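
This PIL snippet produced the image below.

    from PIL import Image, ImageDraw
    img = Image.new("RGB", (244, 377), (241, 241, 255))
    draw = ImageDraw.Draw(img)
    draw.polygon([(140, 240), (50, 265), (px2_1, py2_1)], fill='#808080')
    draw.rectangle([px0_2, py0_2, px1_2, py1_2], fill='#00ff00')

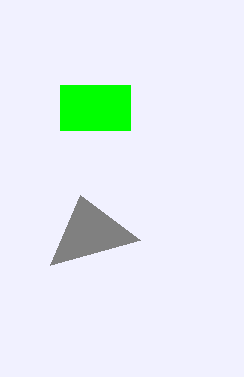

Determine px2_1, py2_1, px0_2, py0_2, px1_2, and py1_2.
px2_1 = 80
py2_1 = 195
px0_2 = 60
py0_2 = 85
px1_2 = 130
py1_2 = 130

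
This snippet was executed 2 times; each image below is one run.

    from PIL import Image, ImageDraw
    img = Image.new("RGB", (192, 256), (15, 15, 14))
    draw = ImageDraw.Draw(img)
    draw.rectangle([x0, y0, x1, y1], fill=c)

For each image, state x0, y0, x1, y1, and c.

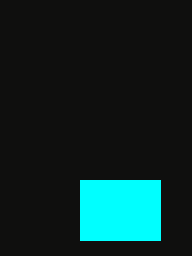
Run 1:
x0 = 80, y0 = 180, x1 = 160, y1 = 240, c = 'cyan'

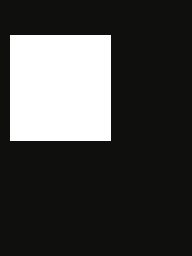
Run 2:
x0 = 10
y0 = 35
x1 = 110
y1 = 140
c = 'white'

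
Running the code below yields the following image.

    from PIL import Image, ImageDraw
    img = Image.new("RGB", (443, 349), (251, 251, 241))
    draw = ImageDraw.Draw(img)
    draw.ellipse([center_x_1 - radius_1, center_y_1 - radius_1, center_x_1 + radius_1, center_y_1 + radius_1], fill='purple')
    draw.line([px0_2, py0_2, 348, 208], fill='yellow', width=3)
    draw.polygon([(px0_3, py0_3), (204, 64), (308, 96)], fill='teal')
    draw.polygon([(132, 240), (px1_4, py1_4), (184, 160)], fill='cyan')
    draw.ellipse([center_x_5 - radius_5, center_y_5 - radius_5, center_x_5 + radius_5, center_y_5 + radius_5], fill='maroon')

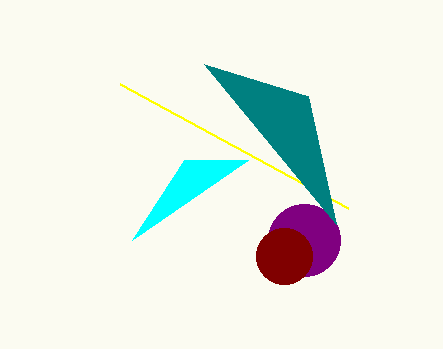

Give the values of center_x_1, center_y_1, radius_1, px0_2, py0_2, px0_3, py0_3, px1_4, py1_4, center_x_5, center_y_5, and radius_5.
center_x_1 = 304; center_y_1 = 240; radius_1 = 36; px0_2 = 120; py0_2 = 84; px0_3 = 336; py0_3 = 224; px1_4 = 248; py1_4 = 160; center_x_5 = 284; center_y_5 = 256; radius_5 = 28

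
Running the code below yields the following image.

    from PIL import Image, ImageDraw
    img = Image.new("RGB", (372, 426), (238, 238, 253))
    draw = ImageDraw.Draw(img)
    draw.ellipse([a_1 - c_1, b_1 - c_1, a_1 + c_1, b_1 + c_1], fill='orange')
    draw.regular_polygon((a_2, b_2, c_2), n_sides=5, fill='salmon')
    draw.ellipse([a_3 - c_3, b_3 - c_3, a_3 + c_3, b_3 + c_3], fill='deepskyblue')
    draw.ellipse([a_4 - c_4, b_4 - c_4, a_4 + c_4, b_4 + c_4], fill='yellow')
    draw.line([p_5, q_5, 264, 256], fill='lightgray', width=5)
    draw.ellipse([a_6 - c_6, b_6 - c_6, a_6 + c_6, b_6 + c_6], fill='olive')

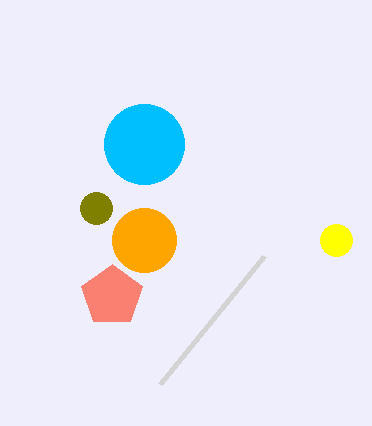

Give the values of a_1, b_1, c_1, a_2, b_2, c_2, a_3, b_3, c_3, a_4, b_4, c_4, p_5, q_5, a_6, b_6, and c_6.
a_1 = 144, b_1 = 240, c_1 = 32, a_2 = 112, b_2 = 296, c_2 = 32, a_3 = 144, b_3 = 144, c_3 = 40, a_4 = 336, b_4 = 240, c_4 = 16, p_5 = 160, q_5 = 384, a_6 = 96, b_6 = 208, c_6 = 16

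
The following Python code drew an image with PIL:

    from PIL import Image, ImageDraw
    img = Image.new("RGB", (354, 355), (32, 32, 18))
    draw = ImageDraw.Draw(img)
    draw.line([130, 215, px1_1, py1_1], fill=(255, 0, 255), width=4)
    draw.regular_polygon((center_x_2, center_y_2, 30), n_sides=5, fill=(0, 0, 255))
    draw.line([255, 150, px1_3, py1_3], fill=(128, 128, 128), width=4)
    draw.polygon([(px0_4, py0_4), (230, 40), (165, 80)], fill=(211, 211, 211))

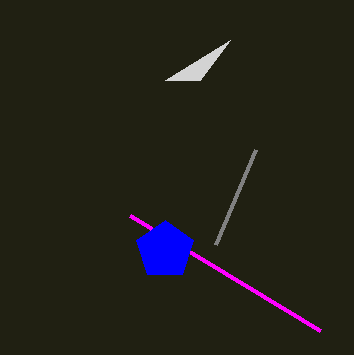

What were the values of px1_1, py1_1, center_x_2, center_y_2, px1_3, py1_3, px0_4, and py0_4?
px1_1 = 320, py1_1 = 330, center_x_2 = 165, center_y_2 = 250, px1_3 = 215, py1_3 = 245, px0_4 = 200, py0_4 = 80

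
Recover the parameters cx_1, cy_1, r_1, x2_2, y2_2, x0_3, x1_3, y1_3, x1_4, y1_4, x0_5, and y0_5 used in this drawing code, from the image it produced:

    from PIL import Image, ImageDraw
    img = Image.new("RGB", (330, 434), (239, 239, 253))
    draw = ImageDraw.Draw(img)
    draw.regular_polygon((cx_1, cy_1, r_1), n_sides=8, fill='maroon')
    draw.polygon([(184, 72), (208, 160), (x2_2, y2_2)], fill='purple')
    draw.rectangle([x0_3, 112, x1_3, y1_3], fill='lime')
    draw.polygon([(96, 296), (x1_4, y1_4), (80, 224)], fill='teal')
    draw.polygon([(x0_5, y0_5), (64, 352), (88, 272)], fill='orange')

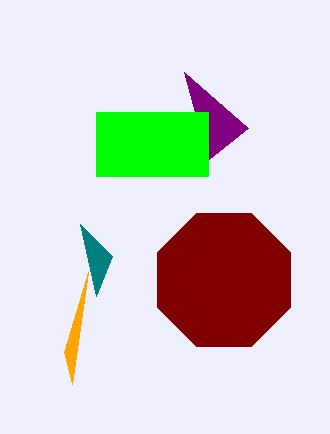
cx_1 = 224, cy_1 = 280, r_1 = 72, x2_2 = 248, y2_2 = 128, x0_3 = 96, x1_3 = 208, y1_3 = 176, x1_4 = 112, y1_4 = 256, x0_5 = 72, y0_5 = 384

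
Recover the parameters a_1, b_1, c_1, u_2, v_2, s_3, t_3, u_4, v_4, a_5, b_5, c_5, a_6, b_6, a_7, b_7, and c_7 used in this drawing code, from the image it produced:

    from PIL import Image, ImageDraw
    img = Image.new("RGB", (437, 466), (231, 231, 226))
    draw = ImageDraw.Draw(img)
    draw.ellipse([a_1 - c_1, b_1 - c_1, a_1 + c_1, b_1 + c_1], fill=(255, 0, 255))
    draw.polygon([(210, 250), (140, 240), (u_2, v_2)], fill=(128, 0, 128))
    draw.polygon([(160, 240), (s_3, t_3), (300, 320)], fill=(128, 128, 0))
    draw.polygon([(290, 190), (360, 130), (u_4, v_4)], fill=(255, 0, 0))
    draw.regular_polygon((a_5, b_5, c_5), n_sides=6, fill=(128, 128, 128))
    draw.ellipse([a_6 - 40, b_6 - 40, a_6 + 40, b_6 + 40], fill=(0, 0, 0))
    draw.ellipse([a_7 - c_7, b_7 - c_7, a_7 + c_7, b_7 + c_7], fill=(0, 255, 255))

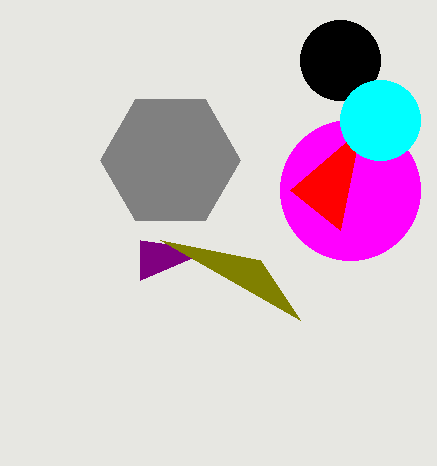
a_1 = 350
b_1 = 190
c_1 = 70
u_2 = 140
v_2 = 280
s_3 = 260
t_3 = 260
u_4 = 340
v_4 = 230
a_5 = 170
b_5 = 160
c_5 = 70
a_6 = 340
b_6 = 60
a_7 = 380
b_7 = 120
c_7 = 40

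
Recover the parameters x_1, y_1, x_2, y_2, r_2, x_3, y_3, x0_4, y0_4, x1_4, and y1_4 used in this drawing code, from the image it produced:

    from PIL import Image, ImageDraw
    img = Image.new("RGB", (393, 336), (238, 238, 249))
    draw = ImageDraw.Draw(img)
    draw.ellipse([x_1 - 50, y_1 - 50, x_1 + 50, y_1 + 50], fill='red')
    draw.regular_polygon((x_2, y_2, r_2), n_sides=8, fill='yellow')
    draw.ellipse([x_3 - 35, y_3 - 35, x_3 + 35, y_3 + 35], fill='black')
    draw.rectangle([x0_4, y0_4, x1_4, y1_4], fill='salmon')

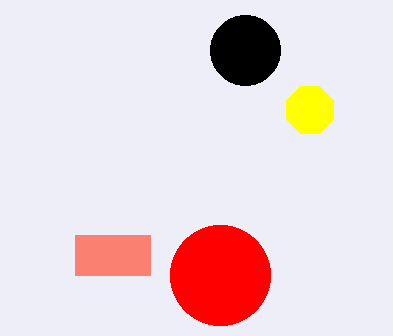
x_1 = 220, y_1 = 275, x_2 = 310, y_2 = 110, r_2 = 25, x_3 = 245, y_3 = 50, x0_4 = 75, y0_4 = 235, x1_4 = 150, y1_4 = 275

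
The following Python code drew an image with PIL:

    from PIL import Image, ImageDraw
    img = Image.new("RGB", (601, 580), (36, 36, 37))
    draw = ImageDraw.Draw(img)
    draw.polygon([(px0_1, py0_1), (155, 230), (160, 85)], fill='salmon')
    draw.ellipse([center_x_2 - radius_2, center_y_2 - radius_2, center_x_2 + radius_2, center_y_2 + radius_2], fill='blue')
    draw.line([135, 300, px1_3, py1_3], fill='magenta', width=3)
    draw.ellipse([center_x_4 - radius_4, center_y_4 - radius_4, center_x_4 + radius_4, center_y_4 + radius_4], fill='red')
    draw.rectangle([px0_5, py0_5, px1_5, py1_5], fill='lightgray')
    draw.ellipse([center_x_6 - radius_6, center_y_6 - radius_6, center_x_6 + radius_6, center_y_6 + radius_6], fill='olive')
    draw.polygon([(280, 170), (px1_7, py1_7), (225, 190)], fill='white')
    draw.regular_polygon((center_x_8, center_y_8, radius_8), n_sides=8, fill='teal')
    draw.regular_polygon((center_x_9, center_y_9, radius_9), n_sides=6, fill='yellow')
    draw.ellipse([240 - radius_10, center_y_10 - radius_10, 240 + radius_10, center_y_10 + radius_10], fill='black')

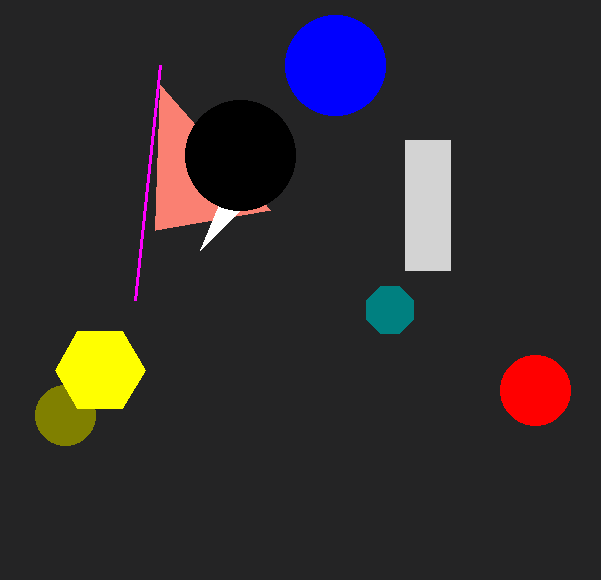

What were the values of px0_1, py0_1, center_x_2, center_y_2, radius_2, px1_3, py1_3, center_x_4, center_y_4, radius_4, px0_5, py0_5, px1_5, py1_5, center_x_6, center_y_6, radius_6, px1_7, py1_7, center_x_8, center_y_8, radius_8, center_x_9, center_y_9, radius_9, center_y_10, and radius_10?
px0_1 = 270
py0_1 = 210
center_x_2 = 335
center_y_2 = 65
radius_2 = 50
px1_3 = 160
py1_3 = 65
center_x_4 = 535
center_y_4 = 390
radius_4 = 35
px0_5 = 405
py0_5 = 140
px1_5 = 450
py1_5 = 270
center_x_6 = 65
center_y_6 = 415
radius_6 = 30
px1_7 = 200
py1_7 = 250
center_x_8 = 390
center_y_8 = 310
radius_8 = 25
center_x_9 = 100
center_y_9 = 370
radius_9 = 45
center_y_10 = 155
radius_10 = 55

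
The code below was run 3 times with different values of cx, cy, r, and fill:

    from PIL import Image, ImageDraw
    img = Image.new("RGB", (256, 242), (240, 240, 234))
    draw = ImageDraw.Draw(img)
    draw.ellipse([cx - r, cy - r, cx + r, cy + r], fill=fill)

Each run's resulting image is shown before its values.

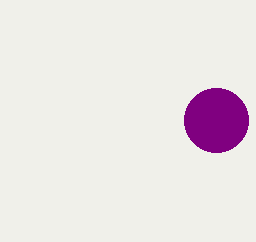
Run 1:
cx = 216; cy = 120; r = 32; fill = 'purple'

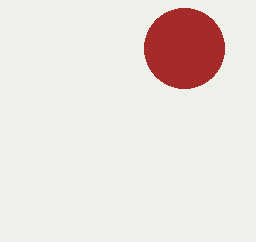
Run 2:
cx = 184, cy = 48, r = 40, fill = 'brown'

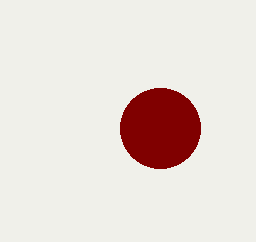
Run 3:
cx = 160
cy = 128
r = 40
fill = 'maroon'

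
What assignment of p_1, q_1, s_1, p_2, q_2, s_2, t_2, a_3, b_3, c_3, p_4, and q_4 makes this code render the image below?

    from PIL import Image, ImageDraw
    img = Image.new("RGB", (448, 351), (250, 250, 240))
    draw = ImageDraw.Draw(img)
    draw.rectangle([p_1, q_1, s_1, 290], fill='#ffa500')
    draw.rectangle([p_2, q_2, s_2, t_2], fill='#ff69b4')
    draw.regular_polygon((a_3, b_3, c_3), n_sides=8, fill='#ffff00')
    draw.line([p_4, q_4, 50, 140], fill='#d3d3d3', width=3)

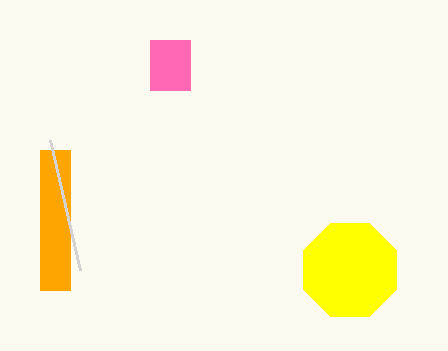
p_1 = 40, q_1 = 150, s_1 = 70, p_2 = 150, q_2 = 40, s_2 = 190, t_2 = 90, a_3 = 350, b_3 = 270, c_3 = 50, p_4 = 80, q_4 = 270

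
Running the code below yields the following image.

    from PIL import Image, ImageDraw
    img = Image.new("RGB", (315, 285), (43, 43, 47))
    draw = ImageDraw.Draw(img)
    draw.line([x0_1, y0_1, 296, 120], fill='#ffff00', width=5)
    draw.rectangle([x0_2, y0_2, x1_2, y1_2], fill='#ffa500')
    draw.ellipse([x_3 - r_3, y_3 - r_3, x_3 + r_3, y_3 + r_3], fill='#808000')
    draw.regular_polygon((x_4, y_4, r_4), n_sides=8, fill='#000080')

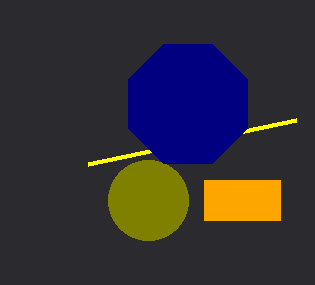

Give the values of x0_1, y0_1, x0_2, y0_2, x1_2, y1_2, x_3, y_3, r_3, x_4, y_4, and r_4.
x0_1 = 88
y0_1 = 164
x0_2 = 204
y0_2 = 180
x1_2 = 280
y1_2 = 220
x_3 = 148
y_3 = 200
r_3 = 40
x_4 = 188
y_4 = 104
r_4 = 64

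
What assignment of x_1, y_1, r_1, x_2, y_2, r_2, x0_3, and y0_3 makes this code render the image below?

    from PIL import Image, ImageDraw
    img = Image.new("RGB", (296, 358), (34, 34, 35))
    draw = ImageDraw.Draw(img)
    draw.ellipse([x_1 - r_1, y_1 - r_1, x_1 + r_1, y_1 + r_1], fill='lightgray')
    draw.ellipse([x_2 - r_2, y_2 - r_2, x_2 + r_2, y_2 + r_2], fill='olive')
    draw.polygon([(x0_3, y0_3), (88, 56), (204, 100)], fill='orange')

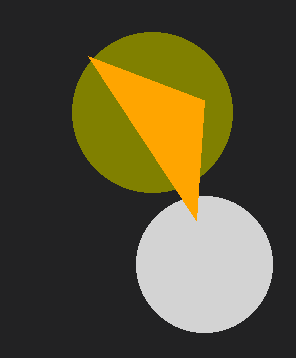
x_1 = 204
y_1 = 264
r_1 = 68
x_2 = 152
y_2 = 112
r_2 = 80
x0_3 = 196
y0_3 = 220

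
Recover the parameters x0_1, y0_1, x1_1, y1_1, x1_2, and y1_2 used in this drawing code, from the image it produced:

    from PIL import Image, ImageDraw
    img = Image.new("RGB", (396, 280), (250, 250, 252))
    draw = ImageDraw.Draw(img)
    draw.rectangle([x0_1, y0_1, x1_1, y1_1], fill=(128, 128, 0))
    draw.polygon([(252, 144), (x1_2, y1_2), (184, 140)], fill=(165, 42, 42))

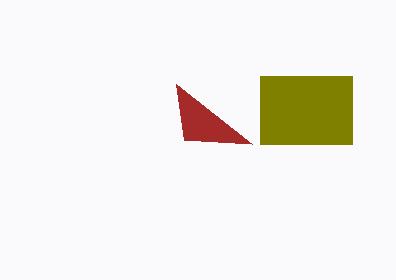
x0_1 = 260
y0_1 = 76
x1_1 = 352
y1_1 = 144
x1_2 = 176
y1_2 = 84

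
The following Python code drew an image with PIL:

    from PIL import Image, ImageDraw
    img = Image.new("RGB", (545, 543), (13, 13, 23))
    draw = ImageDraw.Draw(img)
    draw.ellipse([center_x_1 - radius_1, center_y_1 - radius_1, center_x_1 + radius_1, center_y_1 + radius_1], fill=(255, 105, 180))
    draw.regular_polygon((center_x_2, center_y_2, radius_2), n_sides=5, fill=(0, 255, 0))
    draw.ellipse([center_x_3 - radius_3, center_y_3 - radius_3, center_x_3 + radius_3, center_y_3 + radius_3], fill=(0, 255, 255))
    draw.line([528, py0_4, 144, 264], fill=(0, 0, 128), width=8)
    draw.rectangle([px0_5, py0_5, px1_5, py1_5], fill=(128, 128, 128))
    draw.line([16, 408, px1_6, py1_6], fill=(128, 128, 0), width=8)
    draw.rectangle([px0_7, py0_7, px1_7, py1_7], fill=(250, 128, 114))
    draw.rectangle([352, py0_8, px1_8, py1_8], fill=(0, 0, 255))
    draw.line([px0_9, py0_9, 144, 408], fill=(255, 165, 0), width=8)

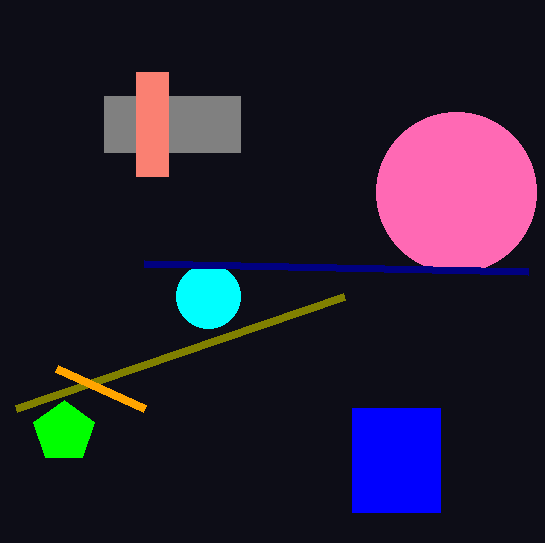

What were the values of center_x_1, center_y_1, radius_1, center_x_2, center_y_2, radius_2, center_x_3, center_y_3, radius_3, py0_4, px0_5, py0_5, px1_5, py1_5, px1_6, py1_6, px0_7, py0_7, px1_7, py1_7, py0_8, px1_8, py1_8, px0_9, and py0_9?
center_x_1 = 456, center_y_1 = 192, radius_1 = 80, center_x_2 = 64, center_y_2 = 432, radius_2 = 32, center_x_3 = 208, center_y_3 = 296, radius_3 = 32, py0_4 = 272, px0_5 = 104, py0_5 = 96, px1_5 = 240, py1_5 = 152, px1_6 = 344, py1_6 = 296, px0_7 = 136, py0_7 = 72, px1_7 = 168, py1_7 = 176, py0_8 = 408, px1_8 = 440, py1_8 = 512, px0_9 = 56, py0_9 = 368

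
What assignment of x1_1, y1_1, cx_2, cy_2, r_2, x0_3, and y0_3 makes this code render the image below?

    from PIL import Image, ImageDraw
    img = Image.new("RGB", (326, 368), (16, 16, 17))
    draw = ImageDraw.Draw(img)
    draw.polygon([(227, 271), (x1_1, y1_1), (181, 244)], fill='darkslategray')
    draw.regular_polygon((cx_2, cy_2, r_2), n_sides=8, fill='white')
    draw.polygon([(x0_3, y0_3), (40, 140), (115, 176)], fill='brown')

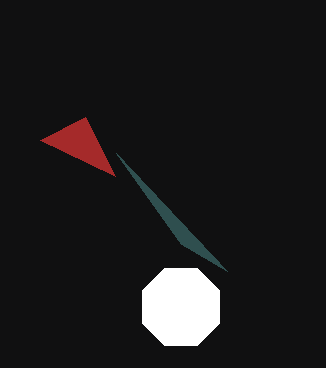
x1_1 = 116; y1_1 = 153; cx_2 = 181; cy_2 = 307; r_2 = 42; x0_3 = 85; y0_3 = 117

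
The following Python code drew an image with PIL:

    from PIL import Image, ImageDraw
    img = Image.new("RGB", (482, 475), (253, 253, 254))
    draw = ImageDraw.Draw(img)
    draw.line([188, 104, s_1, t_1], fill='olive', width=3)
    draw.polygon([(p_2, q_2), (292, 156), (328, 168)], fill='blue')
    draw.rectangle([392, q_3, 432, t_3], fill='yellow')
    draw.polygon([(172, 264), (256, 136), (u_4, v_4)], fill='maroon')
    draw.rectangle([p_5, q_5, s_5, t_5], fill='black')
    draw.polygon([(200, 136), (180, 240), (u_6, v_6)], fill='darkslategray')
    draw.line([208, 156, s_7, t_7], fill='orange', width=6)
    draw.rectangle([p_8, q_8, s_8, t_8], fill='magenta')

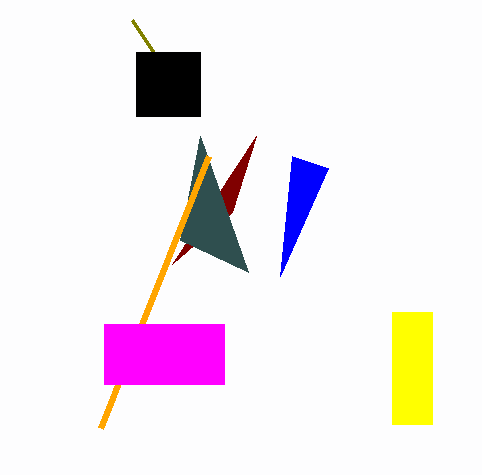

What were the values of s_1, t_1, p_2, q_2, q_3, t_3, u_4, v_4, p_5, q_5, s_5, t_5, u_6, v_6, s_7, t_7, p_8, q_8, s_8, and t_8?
s_1 = 132; t_1 = 20; p_2 = 280; q_2 = 276; q_3 = 312; t_3 = 424; u_4 = 232; v_4 = 212; p_5 = 136; q_5 = 52; s_5 = 200; t_5 = 116; u_6 = 248; v_6 = 272; s_7 = 100; t_7 = 428; p_8 = 104; q_8 = 324; s_8 = 224; t_8 = 384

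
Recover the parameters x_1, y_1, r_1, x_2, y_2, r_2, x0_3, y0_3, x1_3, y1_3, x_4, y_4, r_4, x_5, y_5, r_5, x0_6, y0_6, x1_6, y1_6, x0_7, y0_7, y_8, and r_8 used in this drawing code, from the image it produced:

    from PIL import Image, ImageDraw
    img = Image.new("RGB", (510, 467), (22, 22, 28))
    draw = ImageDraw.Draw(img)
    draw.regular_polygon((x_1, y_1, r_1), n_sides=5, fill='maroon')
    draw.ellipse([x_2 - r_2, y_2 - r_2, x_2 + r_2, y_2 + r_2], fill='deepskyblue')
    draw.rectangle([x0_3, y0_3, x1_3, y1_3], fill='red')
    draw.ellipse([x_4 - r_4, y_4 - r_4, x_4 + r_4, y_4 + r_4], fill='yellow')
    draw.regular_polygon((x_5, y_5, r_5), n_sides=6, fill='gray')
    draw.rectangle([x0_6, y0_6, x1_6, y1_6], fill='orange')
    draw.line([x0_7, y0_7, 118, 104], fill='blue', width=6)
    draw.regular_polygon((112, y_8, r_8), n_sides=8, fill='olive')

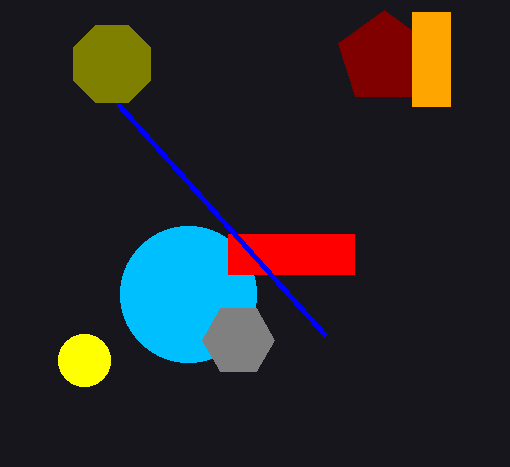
x_1 = 384
y_1 = 58
r_1 = 48
x_2 = 188
y_2 = 294
r_2 = 68
x0_3 = 228
y0_3 = 234
x1_3 = 354
y1_3 = 274
x_4 = 84
y_4 = 360
r_4 = 26
x_5 = 238
y_5 = 340
r_5 = 36
x0_6 = 412
y0_6 = 12
x1_6 = 450
y1_6 = 106
x0_7 = 326
y0_7 = 336
y_8 = 64
r_8 = 42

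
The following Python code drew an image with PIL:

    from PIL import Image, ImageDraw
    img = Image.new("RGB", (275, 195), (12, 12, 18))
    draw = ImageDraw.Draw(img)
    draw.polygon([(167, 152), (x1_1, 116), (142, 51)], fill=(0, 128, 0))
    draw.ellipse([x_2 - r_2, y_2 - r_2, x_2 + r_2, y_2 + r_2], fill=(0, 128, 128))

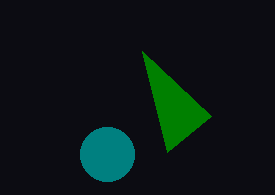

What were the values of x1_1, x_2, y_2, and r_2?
x1_1 = 211, x_2 = 107, y_2 = 154, r_2 = 27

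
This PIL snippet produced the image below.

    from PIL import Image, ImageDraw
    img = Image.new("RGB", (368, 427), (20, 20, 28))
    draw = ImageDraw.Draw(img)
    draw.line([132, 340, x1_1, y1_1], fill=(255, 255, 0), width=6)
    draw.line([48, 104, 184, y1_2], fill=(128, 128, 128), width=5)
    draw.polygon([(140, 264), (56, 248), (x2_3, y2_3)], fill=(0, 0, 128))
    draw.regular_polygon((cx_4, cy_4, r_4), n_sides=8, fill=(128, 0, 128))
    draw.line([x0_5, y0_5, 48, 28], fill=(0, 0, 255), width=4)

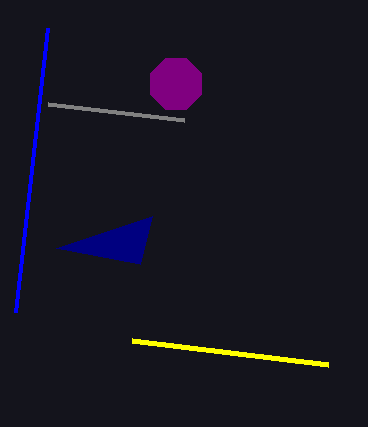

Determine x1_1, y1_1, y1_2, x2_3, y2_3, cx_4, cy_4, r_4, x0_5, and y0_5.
x1_1 = 328; y1_1 = 364; y1_2 = 120; x2_3 = 152; y2_3 = 216; cx_4 = 176; cy_4 = 84; r_4 = 28; x0_5 = 16; y0_5 = 312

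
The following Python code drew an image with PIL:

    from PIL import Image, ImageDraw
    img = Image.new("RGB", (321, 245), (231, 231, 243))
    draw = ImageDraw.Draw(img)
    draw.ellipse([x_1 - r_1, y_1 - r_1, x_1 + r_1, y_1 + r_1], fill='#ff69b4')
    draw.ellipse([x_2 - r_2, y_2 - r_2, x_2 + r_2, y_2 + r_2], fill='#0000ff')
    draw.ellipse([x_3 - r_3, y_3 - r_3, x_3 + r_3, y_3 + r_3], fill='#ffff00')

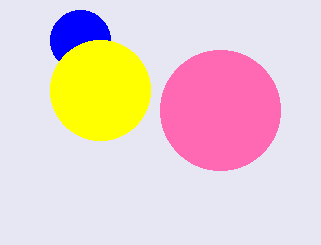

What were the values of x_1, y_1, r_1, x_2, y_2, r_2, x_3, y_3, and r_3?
x_1 = 220; y_1 = 110; r_1 = 60; x_2 = 80; y_2 = 40; r_2 = 30; x_3 = 100; y_3 = 90; r_3 = 50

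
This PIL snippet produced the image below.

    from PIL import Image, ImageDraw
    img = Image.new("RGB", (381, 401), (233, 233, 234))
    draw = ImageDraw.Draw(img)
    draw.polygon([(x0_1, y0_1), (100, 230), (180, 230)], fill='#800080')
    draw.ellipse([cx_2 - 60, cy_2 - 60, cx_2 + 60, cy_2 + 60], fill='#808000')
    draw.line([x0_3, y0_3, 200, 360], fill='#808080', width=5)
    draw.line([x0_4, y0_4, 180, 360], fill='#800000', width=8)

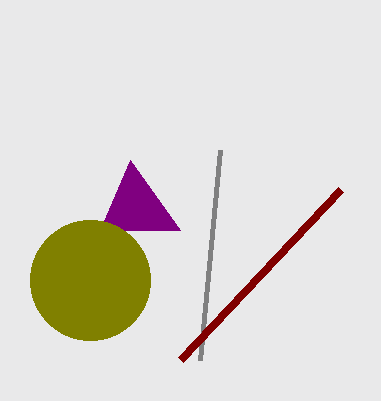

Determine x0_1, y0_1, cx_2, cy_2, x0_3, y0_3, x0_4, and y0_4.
x0_1 = 130
y0_1 = 160
cx_2 = 90
cy_2 = 280
x0_3 = 220
y0_3 = 150
x0_4 = 340
y0_4 = 190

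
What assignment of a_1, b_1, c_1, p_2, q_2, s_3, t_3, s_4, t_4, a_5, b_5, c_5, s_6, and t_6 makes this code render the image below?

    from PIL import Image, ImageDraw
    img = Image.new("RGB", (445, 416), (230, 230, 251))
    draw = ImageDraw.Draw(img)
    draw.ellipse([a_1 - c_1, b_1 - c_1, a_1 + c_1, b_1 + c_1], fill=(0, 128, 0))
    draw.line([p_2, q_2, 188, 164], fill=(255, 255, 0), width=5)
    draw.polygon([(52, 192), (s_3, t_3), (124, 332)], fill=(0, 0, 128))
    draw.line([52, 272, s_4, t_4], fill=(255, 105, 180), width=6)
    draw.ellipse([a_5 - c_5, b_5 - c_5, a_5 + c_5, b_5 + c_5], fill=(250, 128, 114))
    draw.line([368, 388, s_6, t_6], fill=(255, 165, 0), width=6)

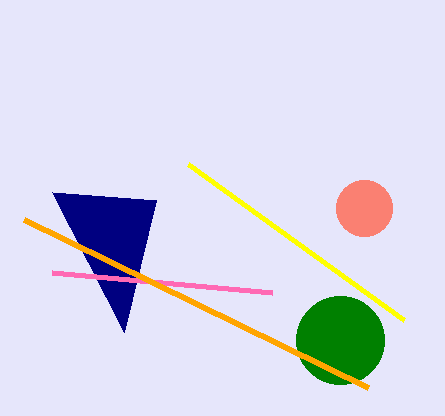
a_1 = 340
b_1 = 340
c_1 = 44
p_2 = 404
q_2 = 320
s_3 = 156
t_3 = 200
s_4 = 272
t_4 = 292
a_5 = 364
b_5 = 208
c_5 = 28
s_6 = 24
t_6 = 220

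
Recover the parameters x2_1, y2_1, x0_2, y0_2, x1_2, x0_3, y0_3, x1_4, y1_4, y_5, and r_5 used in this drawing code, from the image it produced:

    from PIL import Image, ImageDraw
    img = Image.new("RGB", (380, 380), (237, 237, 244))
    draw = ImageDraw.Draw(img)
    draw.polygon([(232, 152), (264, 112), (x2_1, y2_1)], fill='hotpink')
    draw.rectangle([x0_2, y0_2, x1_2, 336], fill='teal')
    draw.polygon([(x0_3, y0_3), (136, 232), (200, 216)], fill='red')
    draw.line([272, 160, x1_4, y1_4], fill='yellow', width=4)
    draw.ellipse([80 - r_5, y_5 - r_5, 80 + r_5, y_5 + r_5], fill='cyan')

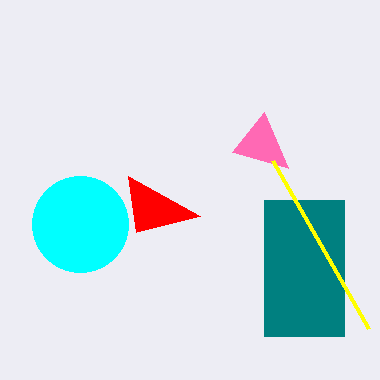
x2_1 = 288, y2_1 = 168, x0_2 = 264, y0_2 = 200, x1_2 = 344, x0_3 = 128, y0_3 = 176, x1_4 = 368, y1_4 = 328, y_5 = 224, r_5 = 48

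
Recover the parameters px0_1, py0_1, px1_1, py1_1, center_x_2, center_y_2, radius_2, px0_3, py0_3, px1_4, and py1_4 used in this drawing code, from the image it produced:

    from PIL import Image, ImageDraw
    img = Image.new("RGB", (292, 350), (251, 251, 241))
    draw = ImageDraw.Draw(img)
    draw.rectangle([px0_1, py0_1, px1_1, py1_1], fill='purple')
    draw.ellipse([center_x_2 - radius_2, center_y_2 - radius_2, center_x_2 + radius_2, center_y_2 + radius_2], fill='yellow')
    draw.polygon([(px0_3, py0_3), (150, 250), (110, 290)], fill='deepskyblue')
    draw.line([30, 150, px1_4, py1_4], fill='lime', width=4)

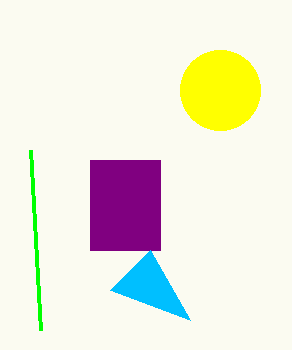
px0_1 = 90, py0_1 = 160, px1_1 = 160, py1_1 = 250, center_x_2 = 220, center_y_2 = 90, radius_2 = 40, px0_3 = 190, py0_3 = 320, px1_4 = 40, py1_4 = 330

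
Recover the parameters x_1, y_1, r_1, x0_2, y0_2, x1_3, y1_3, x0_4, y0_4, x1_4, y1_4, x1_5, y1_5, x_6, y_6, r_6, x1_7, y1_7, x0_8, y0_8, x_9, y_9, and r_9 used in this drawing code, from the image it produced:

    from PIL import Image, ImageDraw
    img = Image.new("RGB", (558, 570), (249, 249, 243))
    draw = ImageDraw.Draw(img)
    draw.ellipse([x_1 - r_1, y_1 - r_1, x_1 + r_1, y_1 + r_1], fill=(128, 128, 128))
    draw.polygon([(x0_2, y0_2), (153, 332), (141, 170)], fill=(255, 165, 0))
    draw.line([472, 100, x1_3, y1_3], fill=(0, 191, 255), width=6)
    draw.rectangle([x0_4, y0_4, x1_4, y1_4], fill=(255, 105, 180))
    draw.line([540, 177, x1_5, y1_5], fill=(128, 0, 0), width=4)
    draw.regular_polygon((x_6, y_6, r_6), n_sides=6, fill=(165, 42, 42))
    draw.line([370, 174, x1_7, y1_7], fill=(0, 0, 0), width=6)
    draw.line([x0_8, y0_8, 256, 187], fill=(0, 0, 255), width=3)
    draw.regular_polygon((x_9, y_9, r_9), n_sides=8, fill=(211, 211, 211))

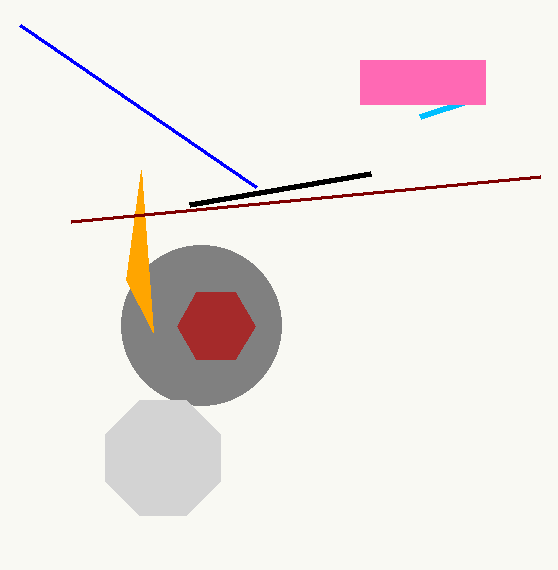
x_1 = 201
y_1 = 325
r_1 = 80
x0_2 = 126
y0_2 = 280
x1_3 = 420
y1_3 = 117
x0_4 = 360
y0_4 = 60
x1_4 = 485
y1_4 = 104
x1_5 = 71
y1_5 = 222
x_6 = 216
y_6 = 326
r_6 = 39
x1_7 = 189
y1_7 = 205
x0_8 = 20
y0_8 = 25
x_9 = 163
y_9 = 458
r_9 = 62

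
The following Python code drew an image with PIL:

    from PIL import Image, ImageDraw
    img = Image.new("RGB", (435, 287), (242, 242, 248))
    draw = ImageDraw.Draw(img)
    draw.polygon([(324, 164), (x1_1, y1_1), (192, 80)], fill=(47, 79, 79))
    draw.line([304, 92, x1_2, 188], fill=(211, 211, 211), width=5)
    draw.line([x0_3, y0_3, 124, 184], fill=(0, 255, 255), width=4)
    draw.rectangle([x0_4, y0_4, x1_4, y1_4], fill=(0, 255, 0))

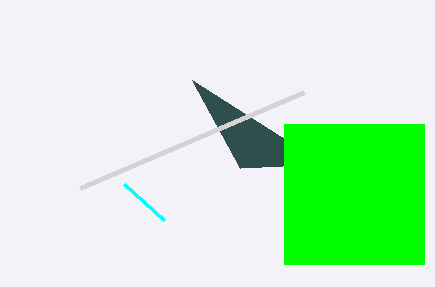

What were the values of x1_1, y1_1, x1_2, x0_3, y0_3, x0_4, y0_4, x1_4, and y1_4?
x1_1 = 240
y1_1 = 168
x1_2 = 80
x0_3 = 164
y0_3 = 220
x0_4 = 284
y0_4 = 124
x1_4 = 424
y1_4 = 264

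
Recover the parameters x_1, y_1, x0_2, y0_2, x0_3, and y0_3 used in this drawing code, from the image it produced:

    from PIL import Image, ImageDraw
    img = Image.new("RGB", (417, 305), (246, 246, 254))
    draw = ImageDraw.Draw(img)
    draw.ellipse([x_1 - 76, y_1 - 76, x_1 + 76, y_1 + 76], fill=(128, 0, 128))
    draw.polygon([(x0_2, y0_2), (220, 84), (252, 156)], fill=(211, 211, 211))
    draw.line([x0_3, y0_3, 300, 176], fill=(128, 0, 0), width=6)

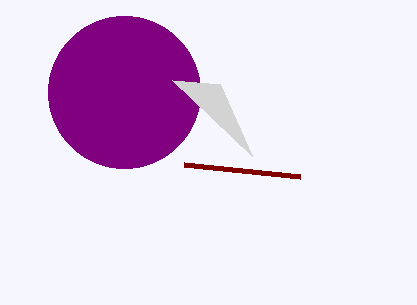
x_1 = 124; y_1 = 92; x0_2 = 172; y0_2 = 80; x0_3 = 184; y0_3 = 164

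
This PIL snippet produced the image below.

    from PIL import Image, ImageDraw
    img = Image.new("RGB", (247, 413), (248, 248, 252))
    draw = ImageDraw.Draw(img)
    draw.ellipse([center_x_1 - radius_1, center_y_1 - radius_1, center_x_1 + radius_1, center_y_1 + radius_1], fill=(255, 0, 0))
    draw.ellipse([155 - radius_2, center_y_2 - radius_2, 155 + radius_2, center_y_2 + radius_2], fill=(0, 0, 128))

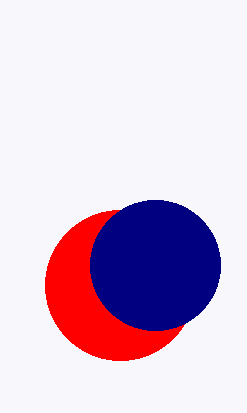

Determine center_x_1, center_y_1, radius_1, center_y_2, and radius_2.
center_x_1 = 120; center_y_1 = 285; radius_1 = 75; center_y_2 = 265; radius_2 = 65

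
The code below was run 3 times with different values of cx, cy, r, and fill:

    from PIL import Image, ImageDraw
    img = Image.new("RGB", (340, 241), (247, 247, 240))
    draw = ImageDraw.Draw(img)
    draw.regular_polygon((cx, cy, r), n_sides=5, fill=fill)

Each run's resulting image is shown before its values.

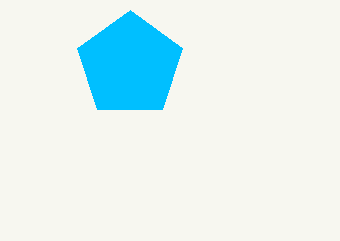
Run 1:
cx = 130, cy = 65, r = 55, fill = 'deepskyblue'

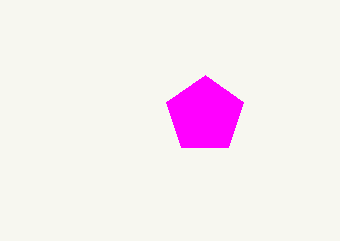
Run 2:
cx = 205; cy = 115; r = 40; fill = 'magenta'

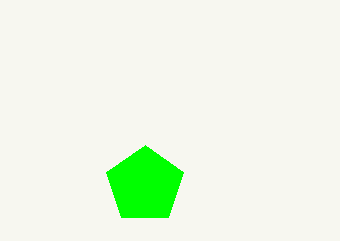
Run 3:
cx = 145
cy = 185
r = 40
fill = 'lime'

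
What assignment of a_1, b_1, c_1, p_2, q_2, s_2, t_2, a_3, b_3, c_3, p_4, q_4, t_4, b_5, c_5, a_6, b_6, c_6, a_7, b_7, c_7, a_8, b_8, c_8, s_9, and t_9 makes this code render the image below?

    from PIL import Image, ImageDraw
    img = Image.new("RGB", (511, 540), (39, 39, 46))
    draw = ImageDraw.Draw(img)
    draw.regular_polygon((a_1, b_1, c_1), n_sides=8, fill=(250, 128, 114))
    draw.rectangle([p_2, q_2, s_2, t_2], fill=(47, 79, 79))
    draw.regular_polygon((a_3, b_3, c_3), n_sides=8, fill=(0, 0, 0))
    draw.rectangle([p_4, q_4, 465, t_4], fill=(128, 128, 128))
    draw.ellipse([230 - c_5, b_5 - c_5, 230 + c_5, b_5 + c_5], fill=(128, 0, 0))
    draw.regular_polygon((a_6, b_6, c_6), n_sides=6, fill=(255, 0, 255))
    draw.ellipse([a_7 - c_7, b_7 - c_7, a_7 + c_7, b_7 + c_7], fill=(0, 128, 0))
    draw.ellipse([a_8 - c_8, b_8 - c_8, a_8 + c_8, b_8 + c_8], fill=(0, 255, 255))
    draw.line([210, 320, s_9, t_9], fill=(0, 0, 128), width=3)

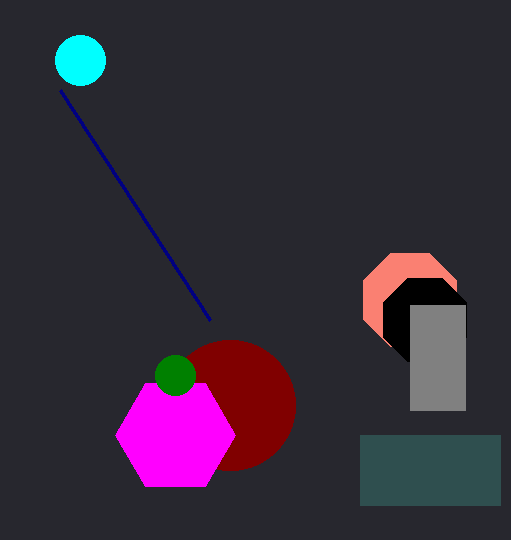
a_1 = 410
b_1 = 300
c_1 = 50
p_2 = 360
q_2 = 435
s_2 = 500
t_2 = 505
a_3 = 425
b_3 = 320
c_3 = 45
p_4 = 410
q_4 = 305
t_4 = 410
b_5 = 405
c_5 = 65
a_6 = 175
b_6 = 435
c_6 = 60
a_7 = 175
b_7 = 375
c_7 = 20
a_8 = 80
b_8 = 60
c_8 = 25
s_9 = 60
t_9 = 90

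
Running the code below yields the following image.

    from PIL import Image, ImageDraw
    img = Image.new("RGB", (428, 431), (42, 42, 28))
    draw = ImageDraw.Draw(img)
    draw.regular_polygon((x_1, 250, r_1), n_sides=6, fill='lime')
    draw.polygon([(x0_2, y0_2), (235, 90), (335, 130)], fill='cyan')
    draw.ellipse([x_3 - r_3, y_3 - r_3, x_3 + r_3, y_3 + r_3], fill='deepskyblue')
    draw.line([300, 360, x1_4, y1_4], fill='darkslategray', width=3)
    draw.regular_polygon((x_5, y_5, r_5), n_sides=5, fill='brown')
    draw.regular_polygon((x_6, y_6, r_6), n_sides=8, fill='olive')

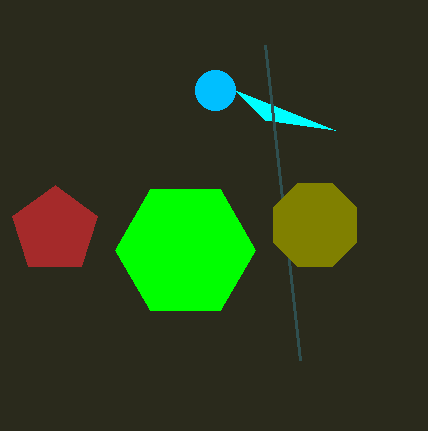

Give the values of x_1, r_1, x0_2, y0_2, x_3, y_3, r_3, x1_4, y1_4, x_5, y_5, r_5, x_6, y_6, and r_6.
x_1 = 185; r_1 = 70; x0_2 = 265; y0_2 = 120; x_3 = 215; y_3 = 90; r_3 = 20; x1_4 = 265; y1_4 = 45; x_5 = 55; y_5 = 230; r_5 = 45; x_6 = 315; y_6 = 225; r_6 = 45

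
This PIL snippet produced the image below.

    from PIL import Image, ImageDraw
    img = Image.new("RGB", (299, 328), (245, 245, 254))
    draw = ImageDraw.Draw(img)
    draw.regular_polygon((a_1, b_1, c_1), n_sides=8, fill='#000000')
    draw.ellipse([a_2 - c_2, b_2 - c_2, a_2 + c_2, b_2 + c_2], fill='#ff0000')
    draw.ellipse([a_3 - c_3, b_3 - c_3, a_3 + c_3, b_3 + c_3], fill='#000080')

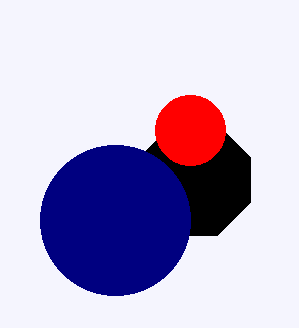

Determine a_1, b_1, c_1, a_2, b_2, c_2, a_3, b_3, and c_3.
a_1 = 195
b_1 = 180
c_1 = 60
a_2 = 190
b_2 = 130
c_2 = 35
a_3 = 115
b_3 = 220
c_3 = 75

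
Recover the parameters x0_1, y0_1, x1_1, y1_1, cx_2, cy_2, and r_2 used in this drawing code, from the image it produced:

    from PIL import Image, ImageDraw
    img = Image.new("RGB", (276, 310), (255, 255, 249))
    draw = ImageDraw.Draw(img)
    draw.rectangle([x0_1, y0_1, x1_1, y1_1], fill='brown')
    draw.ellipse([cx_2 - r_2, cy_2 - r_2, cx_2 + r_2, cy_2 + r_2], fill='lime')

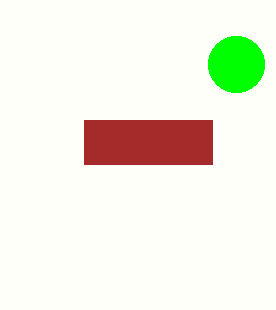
x0_1 = 84, y0_1 = 120, x1_1 = 212, y1_1 = 164, cx_2 = 236, cy_2 = 64, r_2 = 28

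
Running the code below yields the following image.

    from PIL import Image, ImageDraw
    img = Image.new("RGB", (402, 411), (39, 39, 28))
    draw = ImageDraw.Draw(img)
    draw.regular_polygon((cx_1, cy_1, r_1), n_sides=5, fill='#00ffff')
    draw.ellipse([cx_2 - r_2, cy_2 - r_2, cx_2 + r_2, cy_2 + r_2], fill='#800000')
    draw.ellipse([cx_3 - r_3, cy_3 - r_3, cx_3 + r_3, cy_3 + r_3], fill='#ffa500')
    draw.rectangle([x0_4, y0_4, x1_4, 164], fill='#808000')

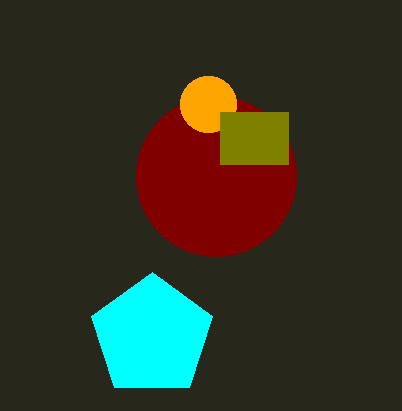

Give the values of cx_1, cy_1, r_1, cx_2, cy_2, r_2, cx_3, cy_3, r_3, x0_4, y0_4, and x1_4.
cx_1 = 152, cy_1 = 336, r_1 = 64, cx_2 = 216, cy_2 = 176, r_2 = 80, cx_3 = 208, cy_3 = 104, r_3 = 28, x0_4 = 220, y0_4 = 112, x1_4 = 288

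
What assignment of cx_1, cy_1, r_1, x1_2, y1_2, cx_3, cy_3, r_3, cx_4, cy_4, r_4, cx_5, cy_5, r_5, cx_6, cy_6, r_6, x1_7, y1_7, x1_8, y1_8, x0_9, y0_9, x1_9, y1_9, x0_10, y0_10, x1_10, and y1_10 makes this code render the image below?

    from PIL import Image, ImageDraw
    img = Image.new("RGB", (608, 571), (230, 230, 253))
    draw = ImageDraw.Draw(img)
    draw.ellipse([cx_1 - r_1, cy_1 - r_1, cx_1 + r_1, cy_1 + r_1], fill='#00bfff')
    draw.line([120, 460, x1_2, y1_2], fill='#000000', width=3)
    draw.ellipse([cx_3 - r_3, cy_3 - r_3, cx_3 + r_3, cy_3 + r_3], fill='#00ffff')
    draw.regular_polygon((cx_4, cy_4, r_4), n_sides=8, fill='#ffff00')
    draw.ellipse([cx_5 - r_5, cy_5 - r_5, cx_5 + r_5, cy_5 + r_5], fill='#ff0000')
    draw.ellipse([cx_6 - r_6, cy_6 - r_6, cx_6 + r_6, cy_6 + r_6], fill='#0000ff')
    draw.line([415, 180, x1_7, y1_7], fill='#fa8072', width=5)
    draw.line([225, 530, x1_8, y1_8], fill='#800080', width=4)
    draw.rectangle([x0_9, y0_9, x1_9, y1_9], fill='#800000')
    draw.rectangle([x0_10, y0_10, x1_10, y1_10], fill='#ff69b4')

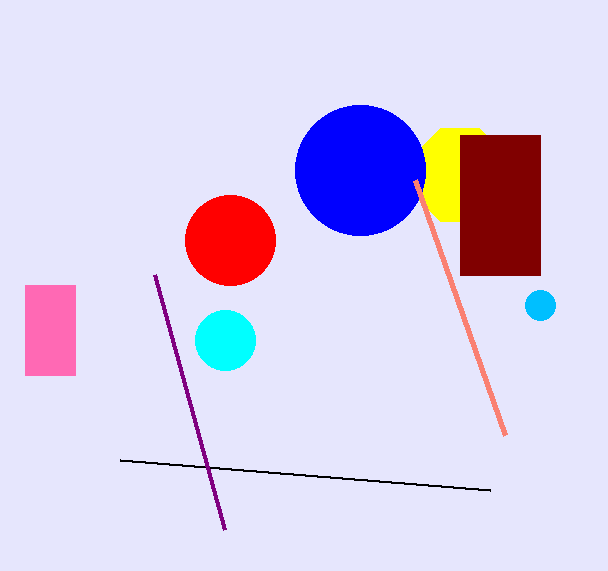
cx_1 = 540
cy_1 = 305
r_1 = 15
x1_2 = 490
y1_2 = 490
cx_3 = 225
cy_3 = 340
r_3 = 30
cx_4 = 460
cy_4 = 175
r_4 = 50
cx_5 = 230
cy_5 = 240
r_5 = 45
cx_6 = 360
cy_6 = 170
r_6 = 65
x1_7 = 505
y1_7 = 435
x1_8 = 155
y1_8 = 275
x0_9 = 460
y0_9 = 135
x1_9 = 540
y1_9 = 275
x0_10 = 25
y0_10 = 285
x1_10 = 75
y1_10 = 375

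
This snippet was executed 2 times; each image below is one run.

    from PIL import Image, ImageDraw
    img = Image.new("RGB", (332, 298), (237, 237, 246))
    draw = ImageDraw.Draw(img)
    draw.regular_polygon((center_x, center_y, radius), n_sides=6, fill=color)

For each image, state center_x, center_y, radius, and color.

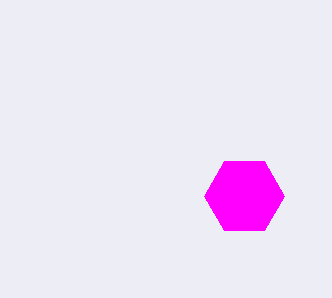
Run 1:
center_x = 244, center_y = 196, radius = 40, color = 'magenta'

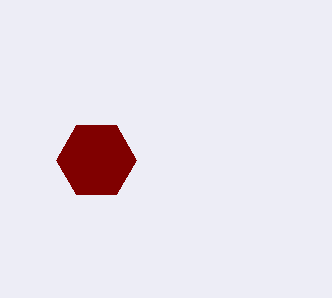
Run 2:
center_x = 96; center_y = 160; radius = 40; color = 'maroon'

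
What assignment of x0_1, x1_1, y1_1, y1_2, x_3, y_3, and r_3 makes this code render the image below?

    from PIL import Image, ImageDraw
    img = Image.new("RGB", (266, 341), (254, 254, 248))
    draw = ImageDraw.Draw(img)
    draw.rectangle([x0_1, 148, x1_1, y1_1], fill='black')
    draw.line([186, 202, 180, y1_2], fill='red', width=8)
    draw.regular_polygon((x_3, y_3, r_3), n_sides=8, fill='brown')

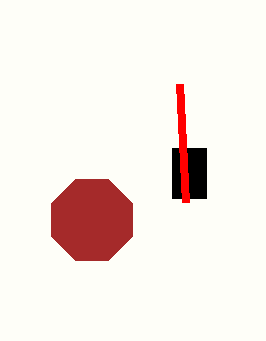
x0_1 = 172, x1_1 = 206, y1_1 = 198, y1_2 = 84, x_3 = 92, y_3 = 220, r_3 = 44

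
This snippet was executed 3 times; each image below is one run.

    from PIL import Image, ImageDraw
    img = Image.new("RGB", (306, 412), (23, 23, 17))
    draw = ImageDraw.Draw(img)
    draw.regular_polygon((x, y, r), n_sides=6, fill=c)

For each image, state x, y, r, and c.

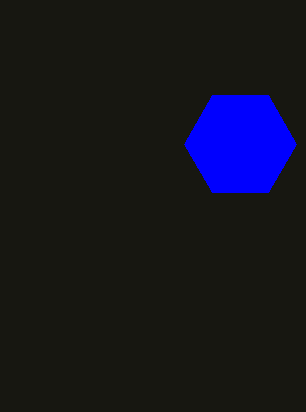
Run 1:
x = 240
y = 144
r = 56
c = 'blue'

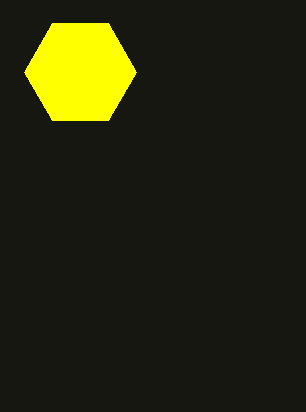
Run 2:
x = 80
y = 72
r = 56
c = 'yellow'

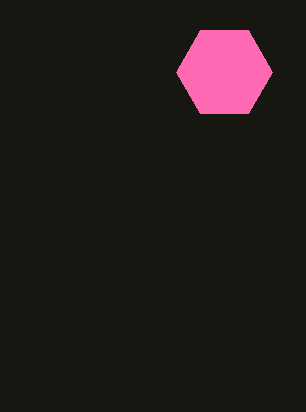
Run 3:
x = 224; y = 72; r = 48; c = 'hotpink'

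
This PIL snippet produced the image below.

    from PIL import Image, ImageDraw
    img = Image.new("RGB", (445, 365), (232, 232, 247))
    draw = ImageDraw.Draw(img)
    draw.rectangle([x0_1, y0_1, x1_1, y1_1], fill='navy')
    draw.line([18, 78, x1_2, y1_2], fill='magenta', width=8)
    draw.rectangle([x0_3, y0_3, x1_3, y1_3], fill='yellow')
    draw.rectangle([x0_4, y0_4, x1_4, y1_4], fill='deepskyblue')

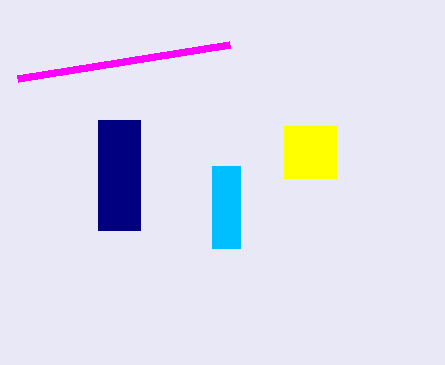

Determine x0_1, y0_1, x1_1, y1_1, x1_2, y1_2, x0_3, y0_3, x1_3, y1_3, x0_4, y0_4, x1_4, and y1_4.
x0_1 = 98
y0_1 = 120
x1_1 = 140
y1_1 = 230
x1_2 = 230
y1_2 = 44
x0_3 = 284
y0_3 = 126
x1_3 = 336
y1_3 = 178
x0_4 = 212
y0_4 = 166
x1_4 = 240
y1_4 = 248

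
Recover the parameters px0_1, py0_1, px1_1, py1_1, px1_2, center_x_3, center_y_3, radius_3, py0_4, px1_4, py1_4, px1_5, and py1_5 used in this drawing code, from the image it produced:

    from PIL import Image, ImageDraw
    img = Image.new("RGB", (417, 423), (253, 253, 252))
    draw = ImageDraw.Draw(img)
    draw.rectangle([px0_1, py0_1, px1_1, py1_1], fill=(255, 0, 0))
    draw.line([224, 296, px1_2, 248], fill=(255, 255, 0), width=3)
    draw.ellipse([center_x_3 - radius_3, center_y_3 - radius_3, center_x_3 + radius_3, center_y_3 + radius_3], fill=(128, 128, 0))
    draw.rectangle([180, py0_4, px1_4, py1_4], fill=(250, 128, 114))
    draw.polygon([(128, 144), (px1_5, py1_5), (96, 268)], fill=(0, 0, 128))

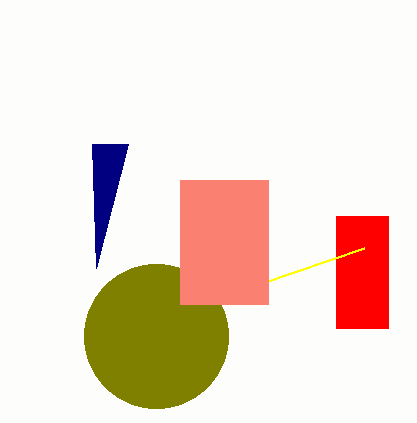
px0_1 = 336; py0_1 = 216; px1_1 = 388; py1_1 = 328; px1_2 = 364; center_x_3 = 156; center_y_3 = 336; radius_3 = 72; py0_4 = 180; px1_4 = 268; py1_4 = 304; px1_5 = 92; py1_5 = 144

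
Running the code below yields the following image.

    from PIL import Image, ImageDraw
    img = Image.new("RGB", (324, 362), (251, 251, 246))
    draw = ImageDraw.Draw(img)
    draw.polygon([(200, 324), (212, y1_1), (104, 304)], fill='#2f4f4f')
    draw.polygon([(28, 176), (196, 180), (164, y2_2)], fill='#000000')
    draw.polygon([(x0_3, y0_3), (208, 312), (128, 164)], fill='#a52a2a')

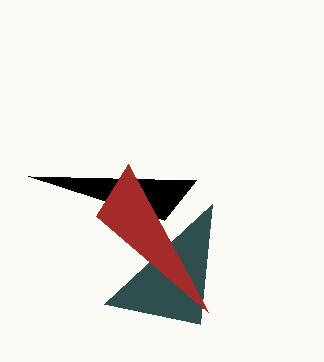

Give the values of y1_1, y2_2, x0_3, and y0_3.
y1_1 = 204; y2_2 = 220; x0_3 = 96; y0_3 = 216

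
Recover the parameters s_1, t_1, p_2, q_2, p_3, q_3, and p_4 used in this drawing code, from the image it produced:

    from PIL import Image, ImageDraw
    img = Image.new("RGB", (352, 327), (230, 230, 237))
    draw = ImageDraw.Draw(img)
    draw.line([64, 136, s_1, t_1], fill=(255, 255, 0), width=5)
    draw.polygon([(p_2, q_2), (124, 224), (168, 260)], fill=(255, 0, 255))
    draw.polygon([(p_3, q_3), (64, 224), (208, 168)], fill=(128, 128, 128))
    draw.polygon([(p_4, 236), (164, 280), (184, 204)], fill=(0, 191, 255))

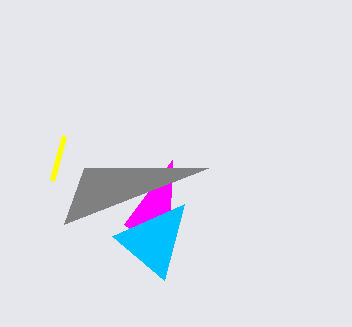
s_1 = 52; t_1 = 180; p_2 = 172; q_2 = 160; p_3 = 84; q_3 = 168; p_4 = 112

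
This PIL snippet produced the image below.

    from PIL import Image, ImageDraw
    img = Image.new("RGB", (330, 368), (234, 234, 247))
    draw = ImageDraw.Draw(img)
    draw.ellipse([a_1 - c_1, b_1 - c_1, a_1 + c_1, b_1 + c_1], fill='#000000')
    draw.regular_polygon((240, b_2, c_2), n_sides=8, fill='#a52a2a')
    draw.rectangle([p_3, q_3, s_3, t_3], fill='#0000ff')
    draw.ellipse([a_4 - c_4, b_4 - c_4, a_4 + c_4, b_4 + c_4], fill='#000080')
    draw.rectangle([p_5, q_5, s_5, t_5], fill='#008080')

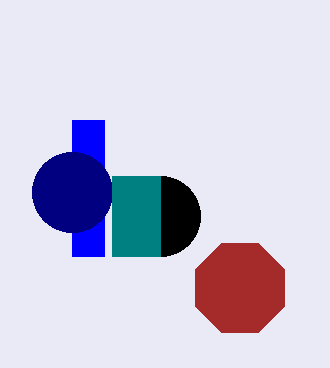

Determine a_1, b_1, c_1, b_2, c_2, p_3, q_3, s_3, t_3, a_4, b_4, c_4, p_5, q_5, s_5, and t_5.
a_1 = 160; b_1 = 216; c_1 = 40; b_2 = 288; c_2 = 48; p_3 = 72; q_3 = 120; s_3 = 104; t_3 = 256; a_4 = 72; b_4 = 192; c_4 = 40; p_5 = 112; q_5 = 176; s_5 = 160; t_5 = 256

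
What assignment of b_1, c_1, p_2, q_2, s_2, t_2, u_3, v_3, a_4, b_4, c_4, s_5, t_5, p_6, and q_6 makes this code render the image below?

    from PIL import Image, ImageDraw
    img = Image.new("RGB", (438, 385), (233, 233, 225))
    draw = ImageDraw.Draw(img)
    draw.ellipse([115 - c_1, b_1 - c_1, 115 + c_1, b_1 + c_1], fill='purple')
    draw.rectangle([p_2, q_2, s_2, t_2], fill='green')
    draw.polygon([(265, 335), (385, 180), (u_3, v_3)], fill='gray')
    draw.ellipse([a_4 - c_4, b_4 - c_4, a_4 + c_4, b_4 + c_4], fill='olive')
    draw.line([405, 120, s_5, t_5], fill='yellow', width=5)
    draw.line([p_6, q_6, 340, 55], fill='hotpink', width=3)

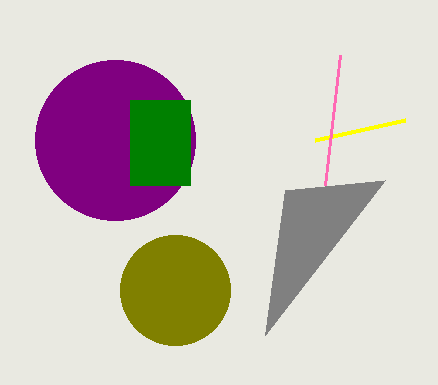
b_1 = 140, c_1 = 80, p_2 = 130, q_2 = 100, s_2 = 190, t_2 = 185, u_3 = 285, v_3 = 190, a_4 = 175, b_4 = 290, c_4 = 55, s_5 = 315, t_5 = 140, p_6 = 325, q_6 = 185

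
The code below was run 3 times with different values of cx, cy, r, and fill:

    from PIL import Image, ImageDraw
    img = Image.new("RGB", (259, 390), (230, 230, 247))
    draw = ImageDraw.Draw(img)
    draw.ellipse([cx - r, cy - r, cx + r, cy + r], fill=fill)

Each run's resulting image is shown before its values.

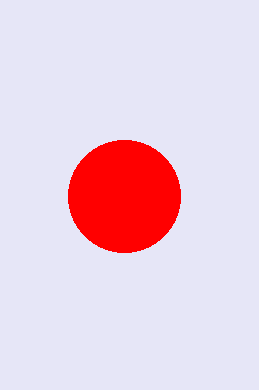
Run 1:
cx = 124, cy = 196, r = 56, fill = 'red'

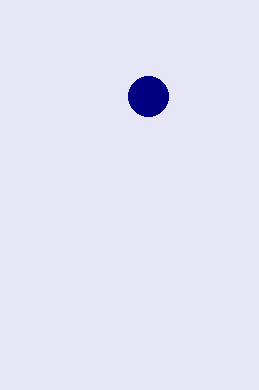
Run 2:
cx = 148
cy = 96
r = 20
fill = 'navy'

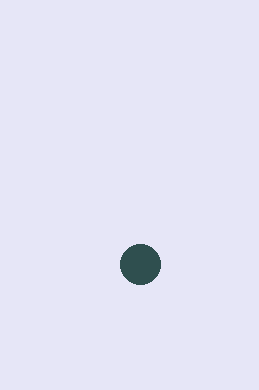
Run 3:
cx = 140; cy = 264; r = 20; fill = 'darkslategray'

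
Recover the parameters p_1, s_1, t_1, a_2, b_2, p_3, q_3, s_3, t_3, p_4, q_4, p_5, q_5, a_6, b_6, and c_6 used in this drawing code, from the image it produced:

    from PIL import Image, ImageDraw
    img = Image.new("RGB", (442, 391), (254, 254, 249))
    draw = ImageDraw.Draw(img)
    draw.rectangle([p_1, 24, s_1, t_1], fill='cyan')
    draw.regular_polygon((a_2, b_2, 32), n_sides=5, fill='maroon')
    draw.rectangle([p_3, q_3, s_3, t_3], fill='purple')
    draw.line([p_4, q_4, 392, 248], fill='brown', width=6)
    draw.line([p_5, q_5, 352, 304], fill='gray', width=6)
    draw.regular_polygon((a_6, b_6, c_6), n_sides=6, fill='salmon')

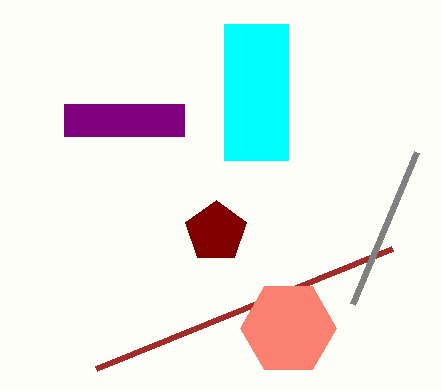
p_1 = 224
s_1 = 288
t_1 = 160
a_2 = 216
b_2 = 232
p_3 = 64
q_3 = 104
s_3 = 184
t_3 = 136
p_4 = 96
q_4 = 368
p_5 = 416
q_5 = 152
a_6 = 288
b_6 = 328
c_6 = 48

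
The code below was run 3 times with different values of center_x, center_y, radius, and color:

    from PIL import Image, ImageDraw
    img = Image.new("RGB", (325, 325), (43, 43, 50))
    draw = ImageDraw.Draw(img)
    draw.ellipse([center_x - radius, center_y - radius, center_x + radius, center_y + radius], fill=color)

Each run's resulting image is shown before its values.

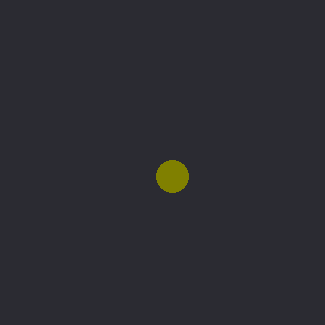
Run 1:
center_x = 172
center_y = 176
radius = 16
color = 'olive'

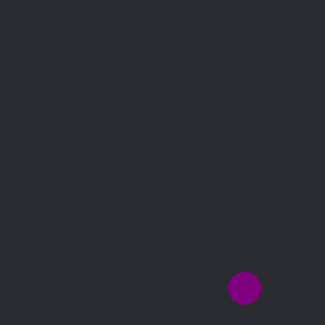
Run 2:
center_x = 244
center_y = 288
radius = 16
color = 'purple'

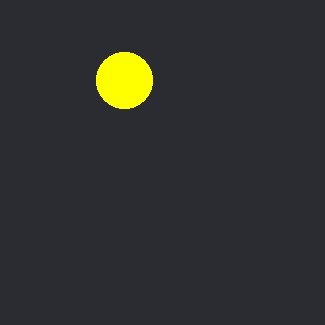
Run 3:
center_x = 124
center_y = 80
radius = 28
color = 'yellow'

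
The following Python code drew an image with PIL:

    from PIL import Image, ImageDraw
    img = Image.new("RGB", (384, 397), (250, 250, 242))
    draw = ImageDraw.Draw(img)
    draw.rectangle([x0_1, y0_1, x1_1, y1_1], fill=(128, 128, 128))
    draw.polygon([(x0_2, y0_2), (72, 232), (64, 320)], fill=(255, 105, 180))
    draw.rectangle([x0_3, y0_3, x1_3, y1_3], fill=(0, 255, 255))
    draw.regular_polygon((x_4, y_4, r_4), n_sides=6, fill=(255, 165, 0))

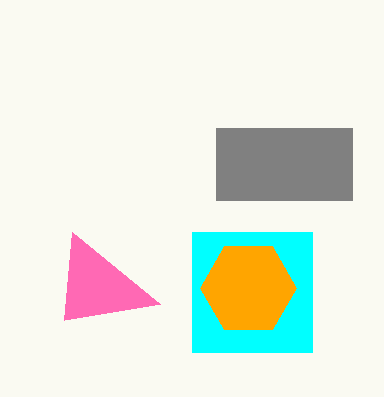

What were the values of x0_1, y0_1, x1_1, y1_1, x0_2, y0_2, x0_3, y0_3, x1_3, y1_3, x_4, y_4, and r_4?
x0_1 = 216; y0_1 = 128; x1_1 = 352; y1_1 = 200; x0_2 = 160; y0_2 = 304; x0_3 = 192; y0_3 = 232; x1_3 = 312; y1_3 = 352; x_4 = 248; y_4 = 288; r_4 = 48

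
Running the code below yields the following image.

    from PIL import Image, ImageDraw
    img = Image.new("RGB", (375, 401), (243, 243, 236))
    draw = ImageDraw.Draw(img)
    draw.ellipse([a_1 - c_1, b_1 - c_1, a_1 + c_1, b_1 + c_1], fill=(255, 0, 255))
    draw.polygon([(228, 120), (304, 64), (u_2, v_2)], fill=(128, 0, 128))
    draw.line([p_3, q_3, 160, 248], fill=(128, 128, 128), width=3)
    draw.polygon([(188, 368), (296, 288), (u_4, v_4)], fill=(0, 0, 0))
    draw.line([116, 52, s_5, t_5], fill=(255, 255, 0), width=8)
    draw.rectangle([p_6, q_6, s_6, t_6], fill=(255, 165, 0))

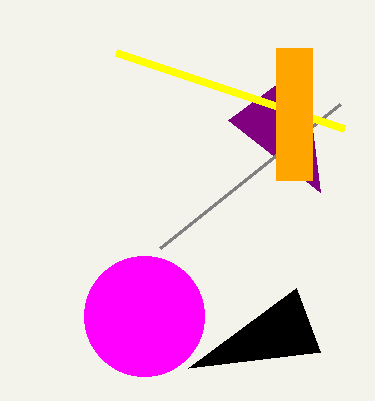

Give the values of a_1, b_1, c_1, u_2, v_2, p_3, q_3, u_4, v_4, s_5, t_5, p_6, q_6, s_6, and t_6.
a_1 = 144, b_1 = 316, c_1 = 60, u_2 = 320, v_2 = 192, p_3 = 340, q_3 = 104, u_4 = 320, v_4 = 352, s_5 = 344, t_5 = 128, p_6 = 276, q_6 = 48, s_6 = 312, t_6 = 180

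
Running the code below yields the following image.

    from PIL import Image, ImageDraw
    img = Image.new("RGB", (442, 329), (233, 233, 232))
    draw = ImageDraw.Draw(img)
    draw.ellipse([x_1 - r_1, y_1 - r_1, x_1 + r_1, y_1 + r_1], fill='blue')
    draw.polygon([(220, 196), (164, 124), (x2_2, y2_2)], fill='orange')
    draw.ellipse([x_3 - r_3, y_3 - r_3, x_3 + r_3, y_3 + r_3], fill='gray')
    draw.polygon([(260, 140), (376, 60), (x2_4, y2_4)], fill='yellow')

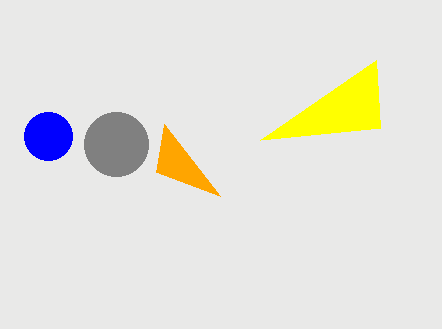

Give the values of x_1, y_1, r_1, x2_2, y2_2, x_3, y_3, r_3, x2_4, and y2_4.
x_1 = 48
y_1 = 136
r_1 = 24
x2_2 = 156
y2_2 = 172
x_3 = 116
y_3 = 144
r_3 = 32
x2_4 = 380
y2_4 = 128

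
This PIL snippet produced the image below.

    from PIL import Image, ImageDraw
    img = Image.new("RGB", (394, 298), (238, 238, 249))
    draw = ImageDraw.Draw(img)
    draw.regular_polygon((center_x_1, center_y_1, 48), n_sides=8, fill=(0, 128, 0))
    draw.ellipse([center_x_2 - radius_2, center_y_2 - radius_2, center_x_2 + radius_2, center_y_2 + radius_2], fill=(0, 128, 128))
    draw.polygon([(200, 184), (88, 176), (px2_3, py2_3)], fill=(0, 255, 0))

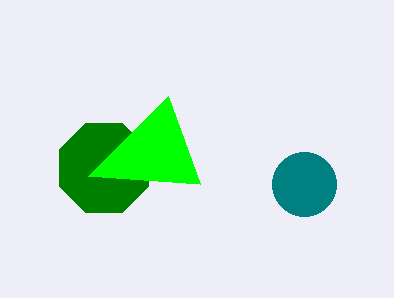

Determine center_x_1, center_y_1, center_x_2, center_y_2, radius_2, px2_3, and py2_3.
center_x_1 = 104
center_y_1 = 168
center_x_2 = 304
center_y_2 = 184
radius_2 = 32
px2_3 = 168
py2_3 = 96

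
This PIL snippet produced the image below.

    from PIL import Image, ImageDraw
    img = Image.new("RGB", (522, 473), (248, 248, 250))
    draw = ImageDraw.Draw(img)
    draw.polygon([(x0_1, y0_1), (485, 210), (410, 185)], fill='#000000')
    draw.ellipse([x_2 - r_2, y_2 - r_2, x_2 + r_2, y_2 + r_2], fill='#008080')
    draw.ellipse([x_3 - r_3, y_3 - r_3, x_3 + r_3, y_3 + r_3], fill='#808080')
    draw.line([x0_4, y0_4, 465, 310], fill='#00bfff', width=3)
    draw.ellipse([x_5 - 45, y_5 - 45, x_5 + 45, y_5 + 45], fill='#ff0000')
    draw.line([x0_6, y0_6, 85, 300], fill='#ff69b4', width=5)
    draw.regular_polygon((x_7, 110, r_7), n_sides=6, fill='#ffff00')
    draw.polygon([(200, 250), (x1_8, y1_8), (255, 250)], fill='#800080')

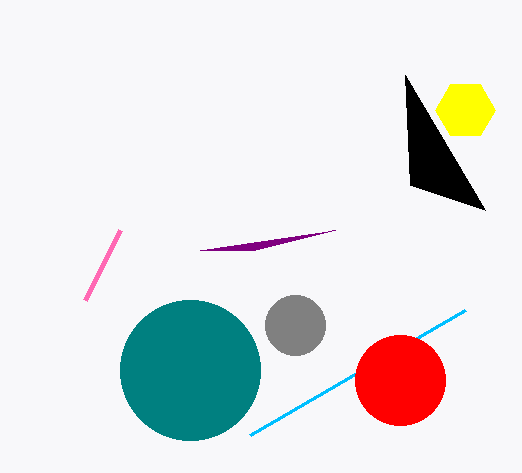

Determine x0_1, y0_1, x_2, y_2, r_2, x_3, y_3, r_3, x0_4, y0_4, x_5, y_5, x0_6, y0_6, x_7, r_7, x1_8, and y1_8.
x0_1 = 405, y0_1 = 75, x_2 = 190, y_2 = 370, r_2 = 70, x_3 = 295, y_3 = 325, r_3 = 30, x0_4 = 250, y0_4 = 435, x_5 = 400, y_5 = 380, x0_6 = 120, y0_6 = 230, x_7 = 465, r_7 = 30, x1_8 = 335, y1_8 = 230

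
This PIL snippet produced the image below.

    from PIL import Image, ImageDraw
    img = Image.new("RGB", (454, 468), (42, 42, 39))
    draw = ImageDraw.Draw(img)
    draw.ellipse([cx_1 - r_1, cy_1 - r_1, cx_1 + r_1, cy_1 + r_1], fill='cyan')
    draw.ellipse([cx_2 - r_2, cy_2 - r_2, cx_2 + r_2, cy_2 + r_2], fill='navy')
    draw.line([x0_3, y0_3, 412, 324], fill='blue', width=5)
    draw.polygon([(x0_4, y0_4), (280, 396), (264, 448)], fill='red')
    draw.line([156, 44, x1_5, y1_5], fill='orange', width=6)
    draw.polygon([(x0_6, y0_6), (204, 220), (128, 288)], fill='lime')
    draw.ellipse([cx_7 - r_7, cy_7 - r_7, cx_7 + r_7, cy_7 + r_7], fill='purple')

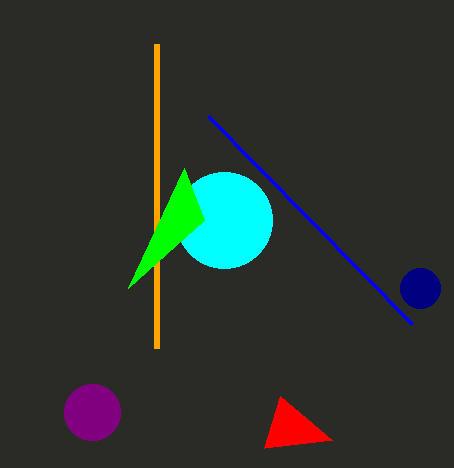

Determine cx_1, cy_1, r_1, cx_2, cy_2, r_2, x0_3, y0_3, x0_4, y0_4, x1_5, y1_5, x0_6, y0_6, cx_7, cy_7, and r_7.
cx_1 = 224, cy_1 = 220, r_1 = 48, cx_2 = 420, cy_2 = 288, r_2 = 20, x0_3 = 208, y0_3 = 116, x0_4 = 332, y0_4 = 440, x1_5 = 156, y1_5 = 348, x0_6 = 184, y0_6 = 168, cx_7 = 92, cy_7 = 412, r_7 = 28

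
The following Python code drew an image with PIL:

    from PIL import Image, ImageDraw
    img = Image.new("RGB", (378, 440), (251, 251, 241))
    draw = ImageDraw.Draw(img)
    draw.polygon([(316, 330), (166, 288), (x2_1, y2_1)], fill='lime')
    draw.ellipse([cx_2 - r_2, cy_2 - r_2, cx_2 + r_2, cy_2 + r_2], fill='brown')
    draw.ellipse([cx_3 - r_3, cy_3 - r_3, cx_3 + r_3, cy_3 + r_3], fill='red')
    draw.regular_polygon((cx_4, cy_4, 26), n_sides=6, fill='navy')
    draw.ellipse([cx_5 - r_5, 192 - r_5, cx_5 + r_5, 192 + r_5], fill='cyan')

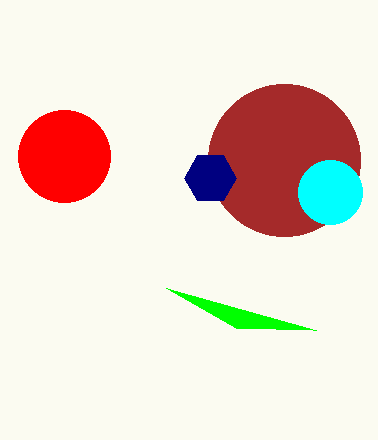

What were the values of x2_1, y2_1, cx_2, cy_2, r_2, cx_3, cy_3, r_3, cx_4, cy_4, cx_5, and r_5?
x2_1 = 236
y2_1 = 328
cx_2 = 284
cy_2 = 160
r_2 = 76
cx_3 = 64
cy_3 = 156
r_3 = 46
cx_4 = 210
cy_4 = 178
cx_5 = 330
r_5 = 32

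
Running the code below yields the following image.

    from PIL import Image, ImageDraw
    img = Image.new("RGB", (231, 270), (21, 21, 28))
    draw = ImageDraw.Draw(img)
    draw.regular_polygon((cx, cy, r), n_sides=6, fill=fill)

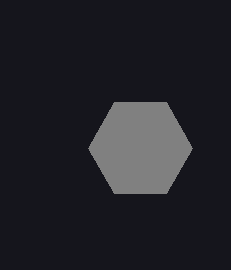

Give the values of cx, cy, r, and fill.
cx = 140
cy = 148
r = 52
fill = 'gray'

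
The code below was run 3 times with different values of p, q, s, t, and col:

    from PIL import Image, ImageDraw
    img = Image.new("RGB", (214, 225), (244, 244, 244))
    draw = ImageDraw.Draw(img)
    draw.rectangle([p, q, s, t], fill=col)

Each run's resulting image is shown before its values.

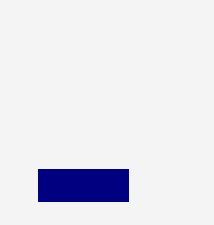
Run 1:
p = 38; q = 169; s = 128; t = 201; col = 'navy'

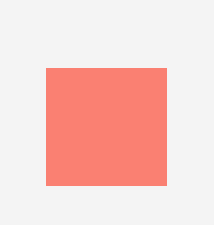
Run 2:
p = 46, q = 68, s = 166, t = 185, col = 'salmon'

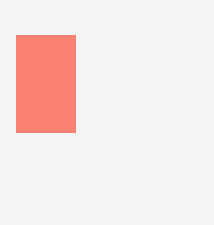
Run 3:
p = 16; q = 35; s = 75; t = 132; col = 'salmon'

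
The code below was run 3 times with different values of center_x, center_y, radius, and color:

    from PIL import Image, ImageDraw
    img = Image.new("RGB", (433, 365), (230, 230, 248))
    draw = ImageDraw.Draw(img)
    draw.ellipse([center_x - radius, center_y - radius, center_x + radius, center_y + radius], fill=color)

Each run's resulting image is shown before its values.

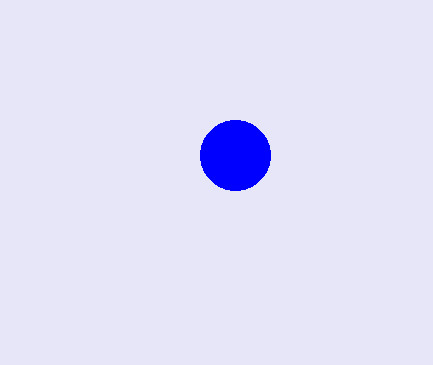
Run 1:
center_x = 235; center_y = 155; radius = 35; color = 'blue'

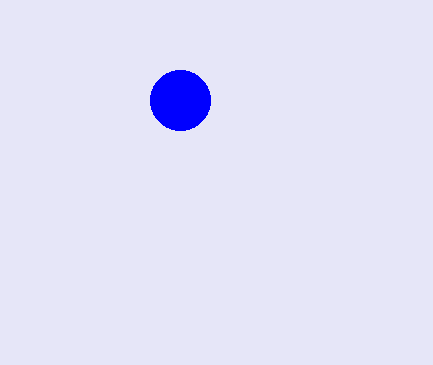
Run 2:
center_x = 180
center_y = 100
radius = 30
color = 'blue'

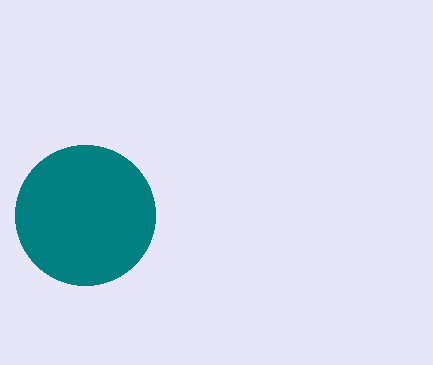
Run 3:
center_x = 85
center_y = 215
radius = 70
color = 'teal'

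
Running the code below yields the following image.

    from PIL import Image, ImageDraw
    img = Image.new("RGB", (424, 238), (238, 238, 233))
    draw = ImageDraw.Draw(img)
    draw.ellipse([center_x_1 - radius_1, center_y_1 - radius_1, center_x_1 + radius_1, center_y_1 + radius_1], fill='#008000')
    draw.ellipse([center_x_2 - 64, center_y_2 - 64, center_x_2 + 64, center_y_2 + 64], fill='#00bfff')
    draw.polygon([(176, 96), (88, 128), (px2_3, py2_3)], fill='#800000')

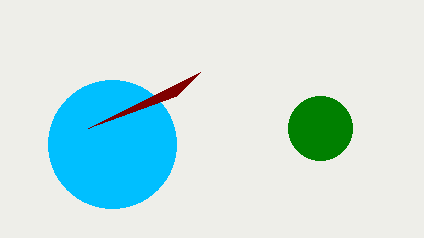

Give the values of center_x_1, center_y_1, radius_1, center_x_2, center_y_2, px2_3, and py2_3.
center_x_1 = 320; center_y_1 = 128; radius_1 = 32; center_x_2 = 112; center_y_2 = 144; px2_3 = 200; py2_3 = 72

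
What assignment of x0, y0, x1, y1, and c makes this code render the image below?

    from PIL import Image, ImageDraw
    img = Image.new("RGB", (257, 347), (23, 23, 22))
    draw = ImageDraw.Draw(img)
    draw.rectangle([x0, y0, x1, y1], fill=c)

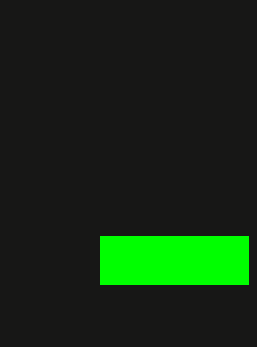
x0 = 100, y0 = 236, x1 = 248, y1 = 284, c = 'lime'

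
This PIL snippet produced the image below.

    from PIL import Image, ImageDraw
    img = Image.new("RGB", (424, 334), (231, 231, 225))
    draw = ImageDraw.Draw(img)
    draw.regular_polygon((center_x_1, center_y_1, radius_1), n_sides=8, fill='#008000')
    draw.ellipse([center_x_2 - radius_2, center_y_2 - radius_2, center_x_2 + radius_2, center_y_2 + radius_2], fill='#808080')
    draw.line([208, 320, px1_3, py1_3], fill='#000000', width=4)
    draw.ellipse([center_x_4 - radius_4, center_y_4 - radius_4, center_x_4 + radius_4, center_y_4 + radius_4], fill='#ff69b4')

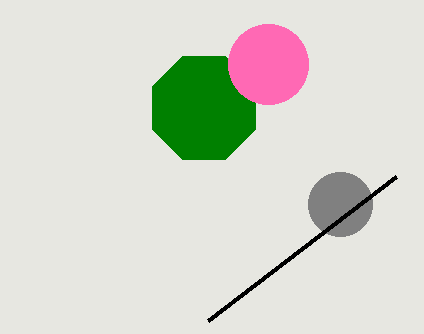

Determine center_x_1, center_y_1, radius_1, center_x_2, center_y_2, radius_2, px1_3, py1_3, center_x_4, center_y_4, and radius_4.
center_x_1 = 204; center_y_1 = 108; radius_1 = 56; center_x_2 = 340; center_y_2 = 204; radius_2 = 32; px1_3 = 396; py1_3 = 176; center_x_4 = 268; center_y_4 = 64; radius_4 = 40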